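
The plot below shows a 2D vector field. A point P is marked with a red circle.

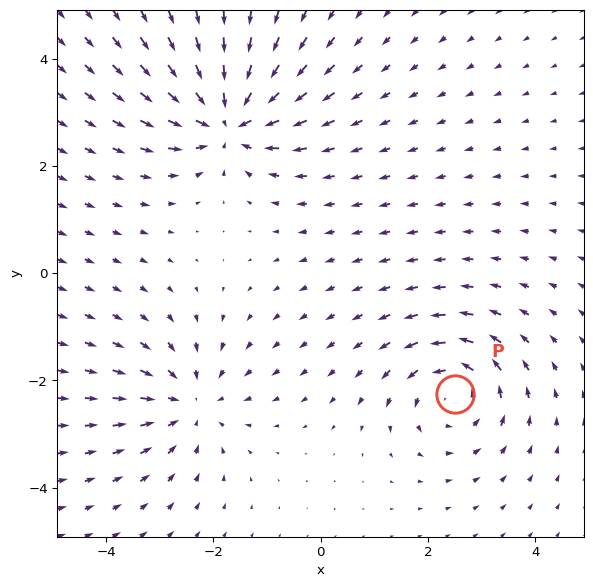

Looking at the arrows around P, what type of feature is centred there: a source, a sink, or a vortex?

vortex

At P (2.5, -2.3) the arrows circulate counterclockwise. Divergence ≈0, curl about +5 — near-zero divergence with nonzero curl is a vortex.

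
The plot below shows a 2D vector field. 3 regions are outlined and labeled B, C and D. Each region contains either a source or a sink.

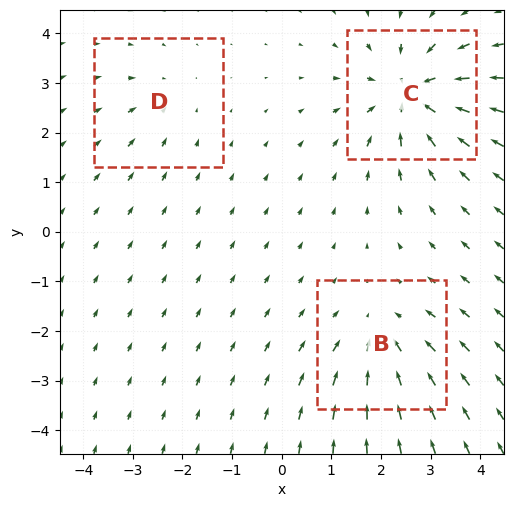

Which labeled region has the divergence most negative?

Divergence at each region's feature centre — B: about -3, C: about -5, D: about -2. Region C is most negative.

C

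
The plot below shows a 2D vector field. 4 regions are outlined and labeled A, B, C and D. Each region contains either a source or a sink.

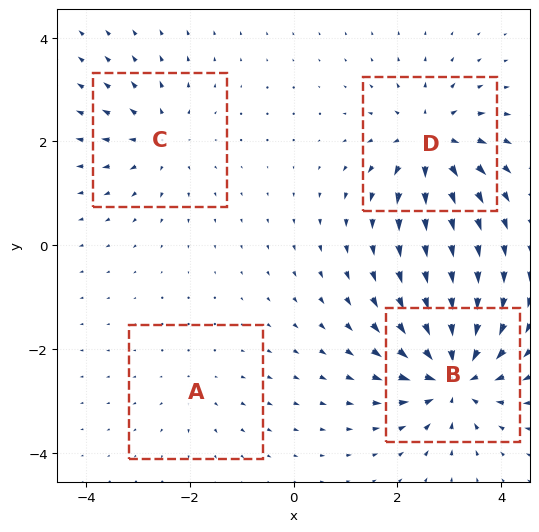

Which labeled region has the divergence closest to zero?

Divergence at each region's feature centre — A: about +2, B: about -8, C: about +4, D: about +6. Region A is closest to zero.

A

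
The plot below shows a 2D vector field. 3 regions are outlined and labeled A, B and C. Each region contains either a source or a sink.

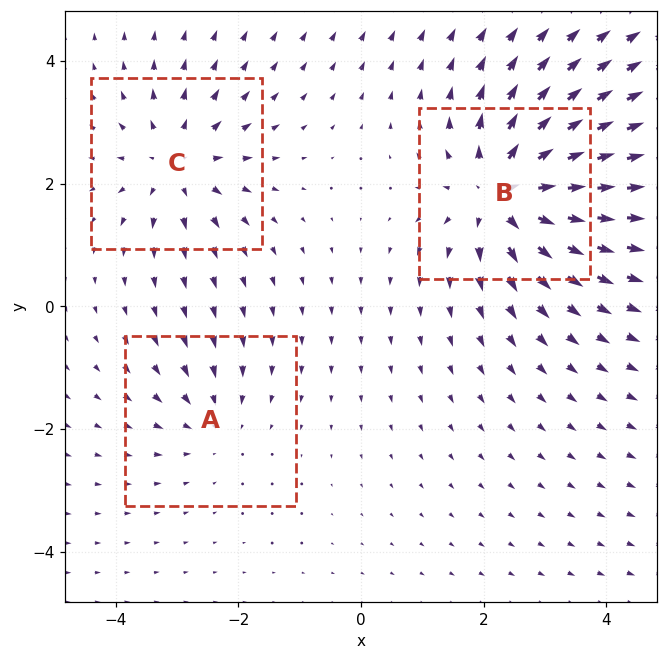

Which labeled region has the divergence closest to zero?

Divergence at each region's feature centre — A: about -2, B: about +5, C: about +4. Region A is closest to zero.

A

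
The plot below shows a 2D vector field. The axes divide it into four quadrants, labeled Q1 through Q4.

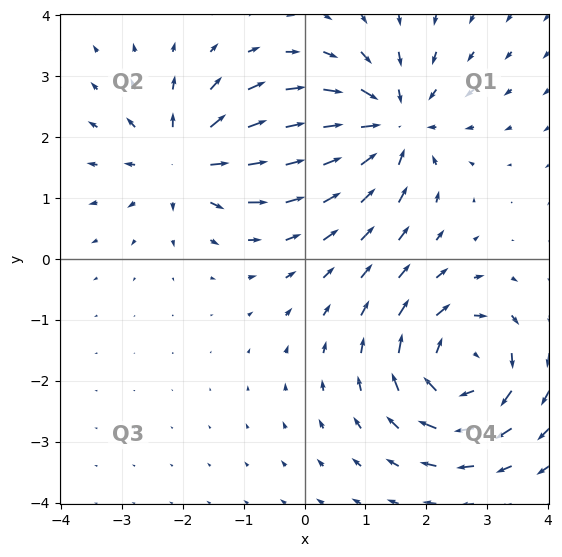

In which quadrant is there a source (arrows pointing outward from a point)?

Q2

The source sits at approximately (-2.0, 1.6), which lies in quadrant Q2. The divergence there is about +4, positive as expected for a source.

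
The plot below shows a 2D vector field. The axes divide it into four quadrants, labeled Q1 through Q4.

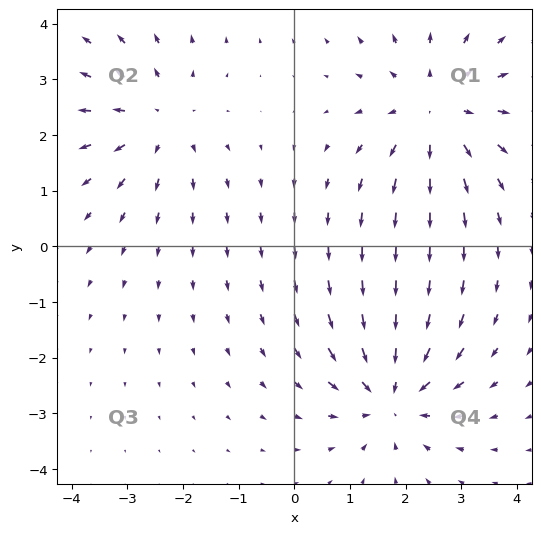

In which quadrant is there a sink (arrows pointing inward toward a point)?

Q4

The sink sits at approximately (1.7, -2.7), which lies in quadrant Q4. The divergence there is about -5, negative as expected for a sink.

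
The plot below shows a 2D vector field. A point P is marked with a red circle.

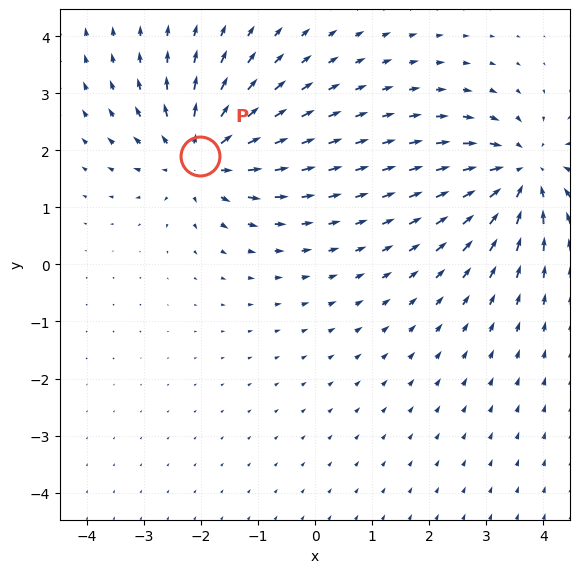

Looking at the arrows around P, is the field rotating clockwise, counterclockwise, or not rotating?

Near P at (-2.0, 1.9) the arrows show no circulation. The curl there is ≈0.

not rotating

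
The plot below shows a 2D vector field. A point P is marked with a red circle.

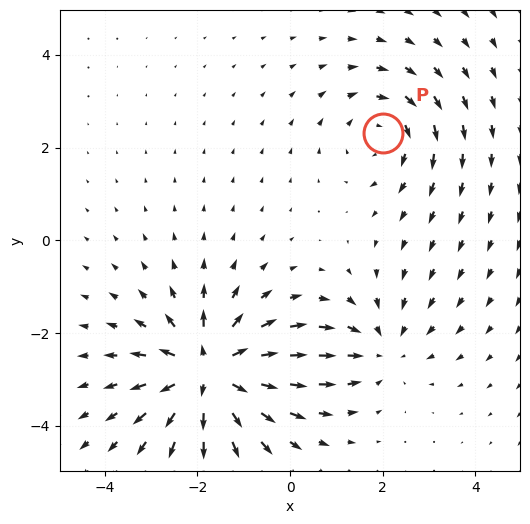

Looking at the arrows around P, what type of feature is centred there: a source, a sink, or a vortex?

At P (2.0, 2.3) the arrows circulate clockwise. Divergence ≈0, curl about -2 — near-zero divergence with nonzero curl is a vortex.

vortex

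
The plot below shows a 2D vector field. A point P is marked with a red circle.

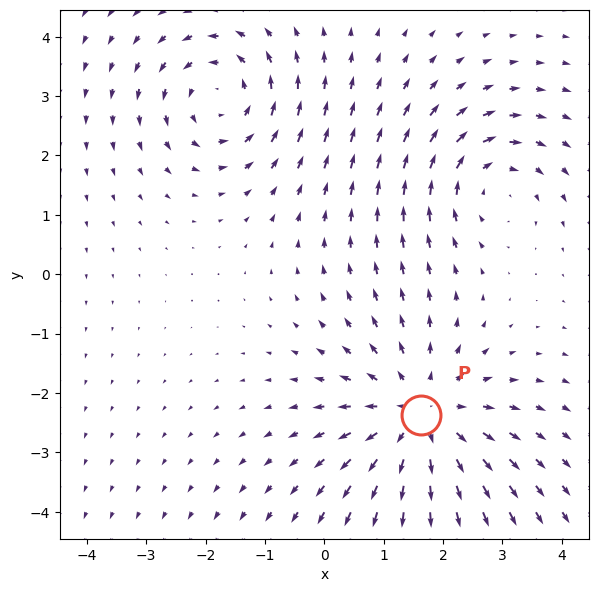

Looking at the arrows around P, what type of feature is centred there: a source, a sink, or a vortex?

source

At P (1.6, -2.4) the arrows spread outward. Divergence about +4, curl ≈0 — positive divergence with near-zero curl is a source.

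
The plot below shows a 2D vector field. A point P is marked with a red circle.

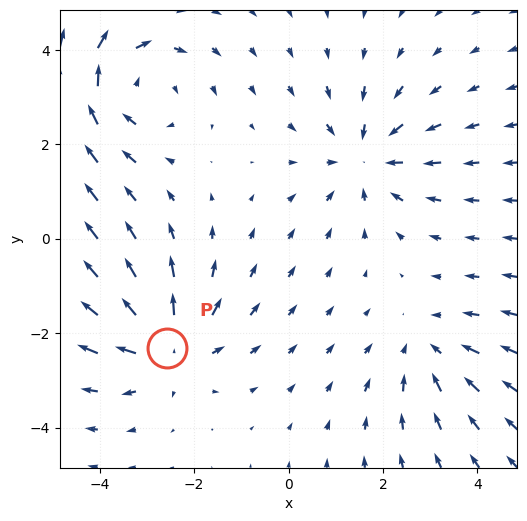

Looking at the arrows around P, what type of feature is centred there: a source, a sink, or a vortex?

source

At P (-2.6, -2.3) the arrows spread outward. Divergence about +4, curl ≈0 — positive divergence with near-zero curl is a source.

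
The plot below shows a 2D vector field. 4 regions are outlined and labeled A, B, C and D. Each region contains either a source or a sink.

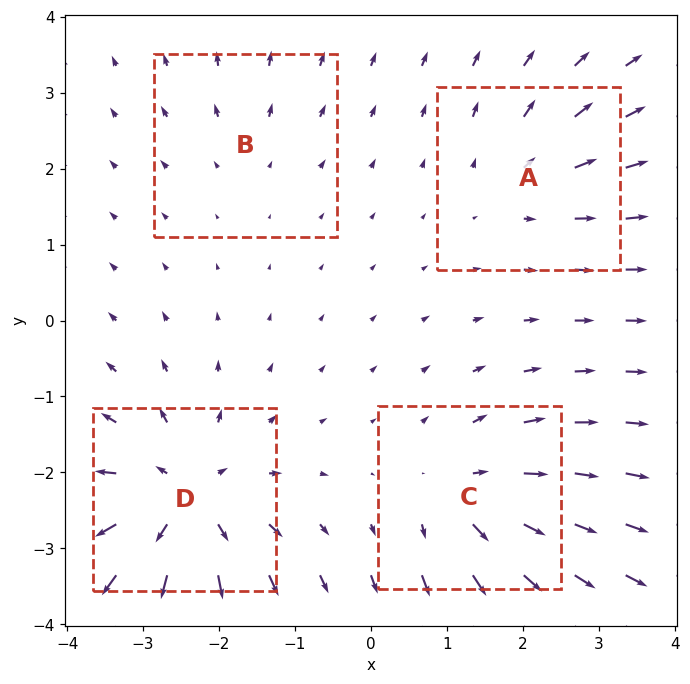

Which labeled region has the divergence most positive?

Divergence at each region's feature centre — A: about +4, B: about +2, C: about +5, D: about +8. Region D is most positive.

D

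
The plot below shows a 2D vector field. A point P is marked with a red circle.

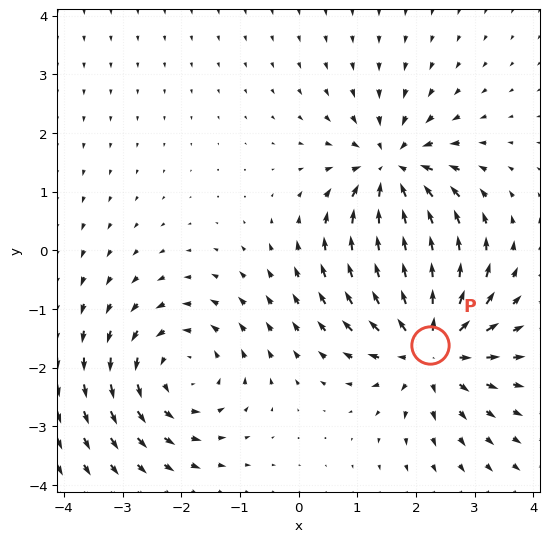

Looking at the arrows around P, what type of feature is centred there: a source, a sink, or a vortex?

At P (2.2, -1.6) the arrows spread outward. Divergence about +6, curl ≈0 — positive divergence with near-zero curl is a source.

source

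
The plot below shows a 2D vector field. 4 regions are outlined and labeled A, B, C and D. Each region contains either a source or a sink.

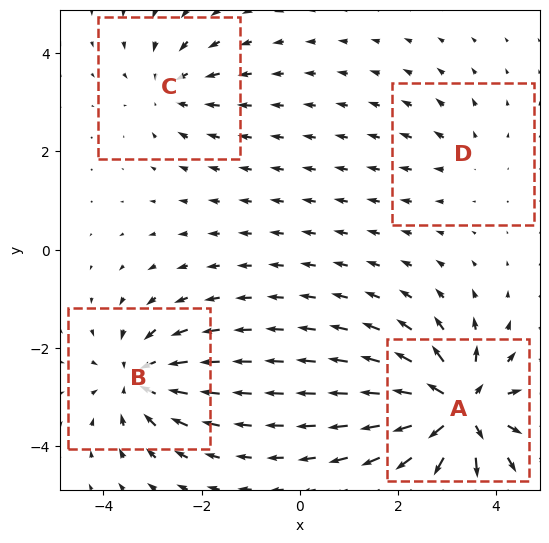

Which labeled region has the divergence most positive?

Divergence at each region's feature centre — A: about +9, B: about -6, C: about -4, D: about +3. Region A is most positive.

A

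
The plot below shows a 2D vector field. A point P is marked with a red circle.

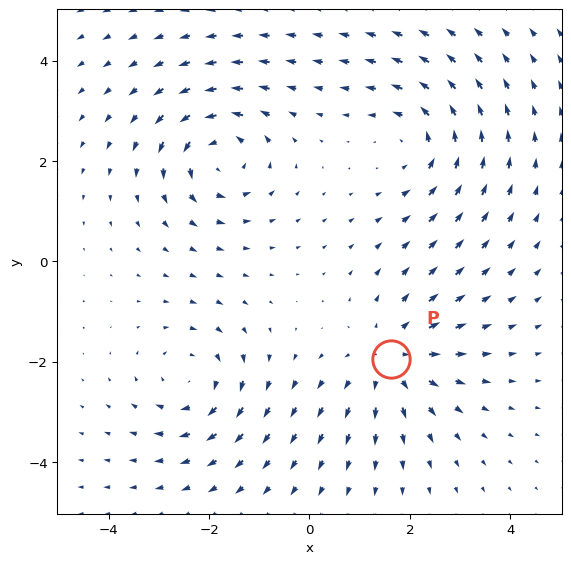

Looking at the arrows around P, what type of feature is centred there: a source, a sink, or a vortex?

At P (1.6, -1.9) the arrows spread outward. Divergence about +4, curl ≈0 — positive divergence with near-zero curl is a source.

source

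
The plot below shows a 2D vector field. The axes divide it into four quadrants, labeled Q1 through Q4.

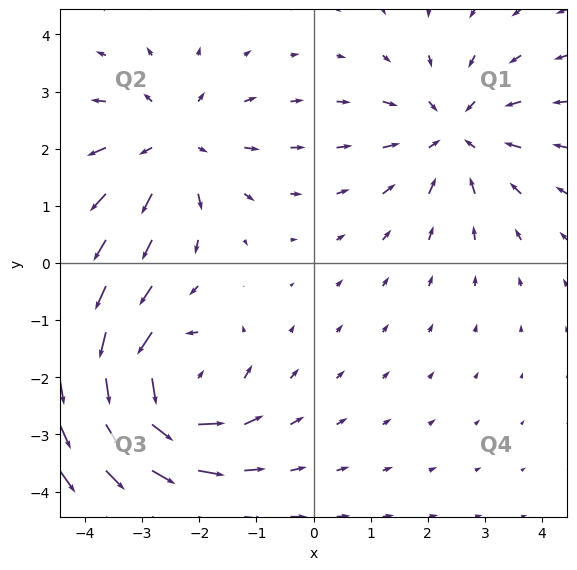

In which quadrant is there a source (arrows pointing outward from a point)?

The source sits at approximately (-2.5, 2.1), which lies in quadrant Q2. The divergence there is about +4, positive as expected for a source.

Q2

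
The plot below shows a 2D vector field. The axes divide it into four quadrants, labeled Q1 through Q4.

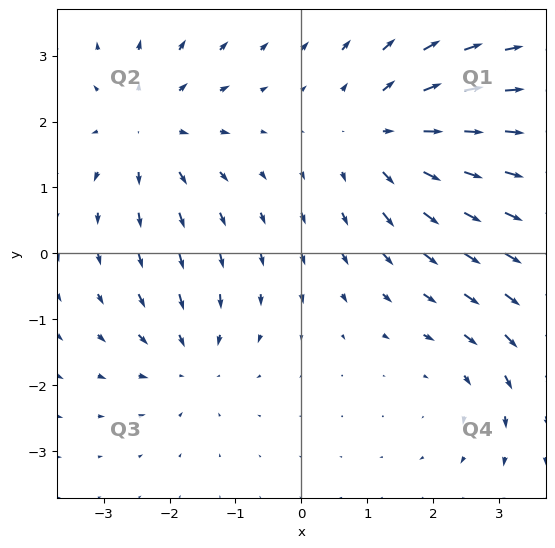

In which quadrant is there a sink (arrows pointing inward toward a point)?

The sink sits at approximately (-1.7, -1.6), which lies in quadrant Q3. The divergence there is about -4, negative as expected for a sink.

Q3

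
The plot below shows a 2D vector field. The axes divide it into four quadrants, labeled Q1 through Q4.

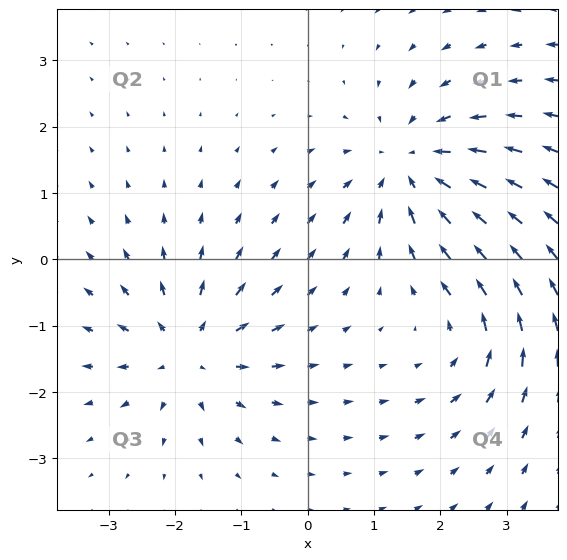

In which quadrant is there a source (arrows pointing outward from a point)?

Q3

The source sits at approximately (-1.8, -1.4), which lies in quadrant Q3. The divergence there is about +4, positive as expected for a source.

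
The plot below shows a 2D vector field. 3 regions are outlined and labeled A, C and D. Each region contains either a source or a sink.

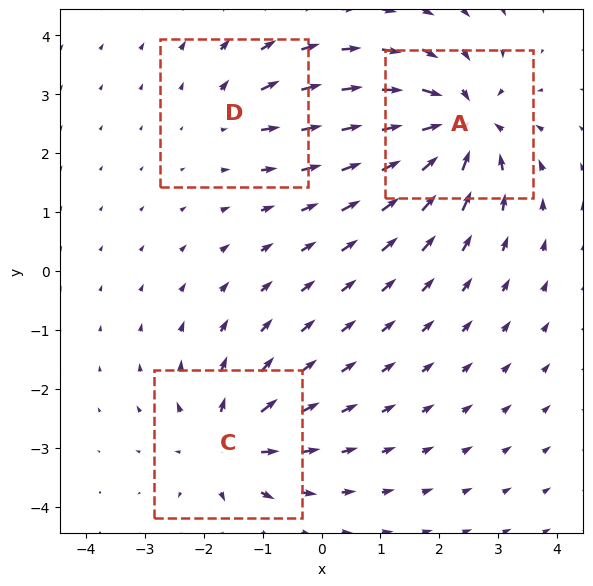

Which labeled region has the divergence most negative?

Divergence at each region's feature centre — A: about -6, C: about +4, D: about +2. Region A is most negative.

A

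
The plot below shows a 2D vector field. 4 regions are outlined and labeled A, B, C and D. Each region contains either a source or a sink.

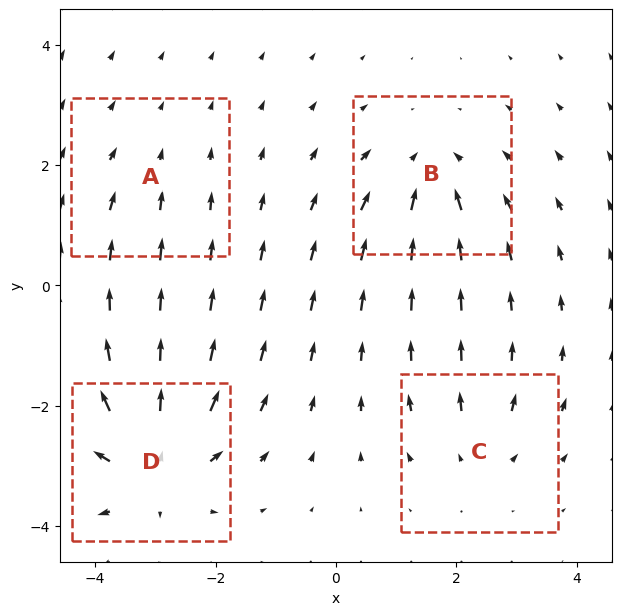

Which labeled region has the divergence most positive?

D

Divergence at each region's feature centre — A: about -2, B: about -5, C: about +3, D: about +7. Region D is most positive.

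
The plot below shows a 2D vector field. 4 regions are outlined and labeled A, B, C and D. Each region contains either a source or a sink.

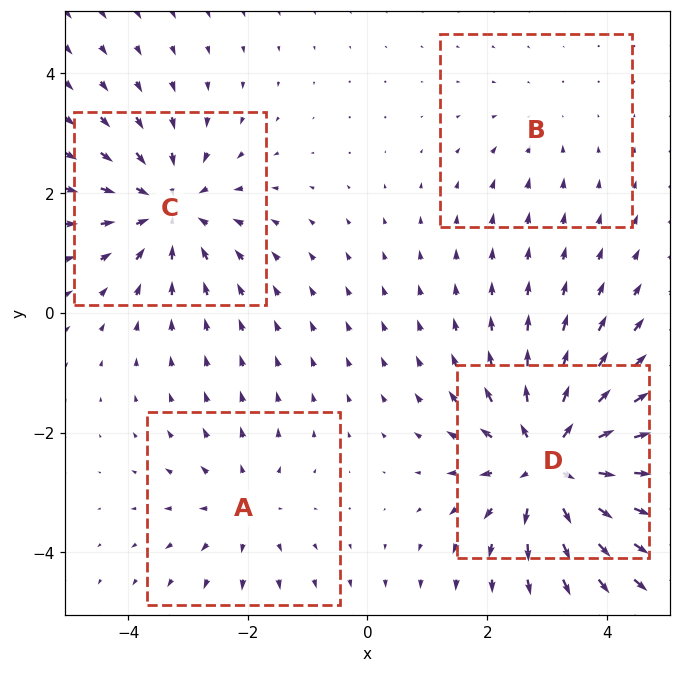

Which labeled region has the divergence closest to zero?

B

Divergence at each region's feature centre — A: about +3, B: about -2, C: about -5, D: about +7. Region B is closest to zero.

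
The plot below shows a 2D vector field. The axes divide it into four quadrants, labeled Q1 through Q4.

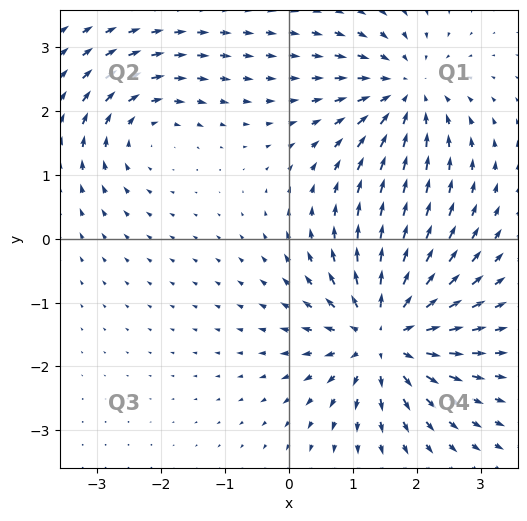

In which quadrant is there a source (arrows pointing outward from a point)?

The source sits at approximately (1.5, -1.5), which lies in quadrant Q4. The divergence there is about +5, positive as expected for a source.

Q4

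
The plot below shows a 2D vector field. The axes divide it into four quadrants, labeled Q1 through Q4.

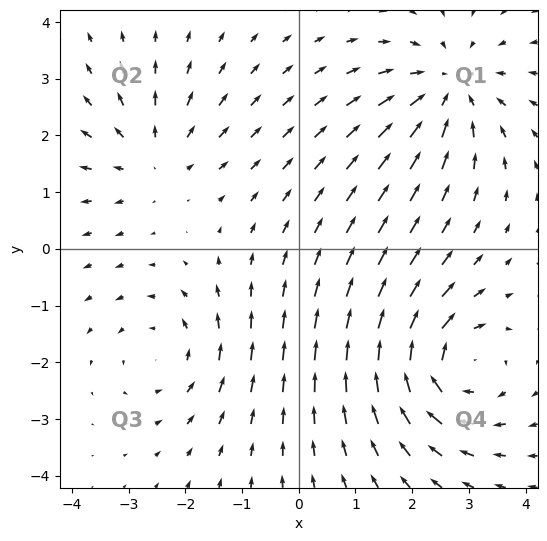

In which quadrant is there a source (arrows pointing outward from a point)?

Q2

The source sits at approximately (-2.6, 1.6), which lies in quadrant Q2. The divergence there is about +3, positive as expected for a source.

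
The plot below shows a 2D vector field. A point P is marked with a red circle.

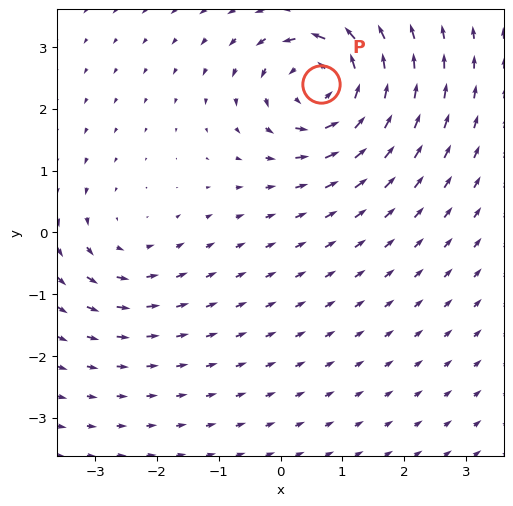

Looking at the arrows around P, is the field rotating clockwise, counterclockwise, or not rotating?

counterclockwise

Near P at (0.7, 2.4) the arrows circulate counterclockwise. The curl (z-component) there is about +6; positive curl means counterclockwise rotation.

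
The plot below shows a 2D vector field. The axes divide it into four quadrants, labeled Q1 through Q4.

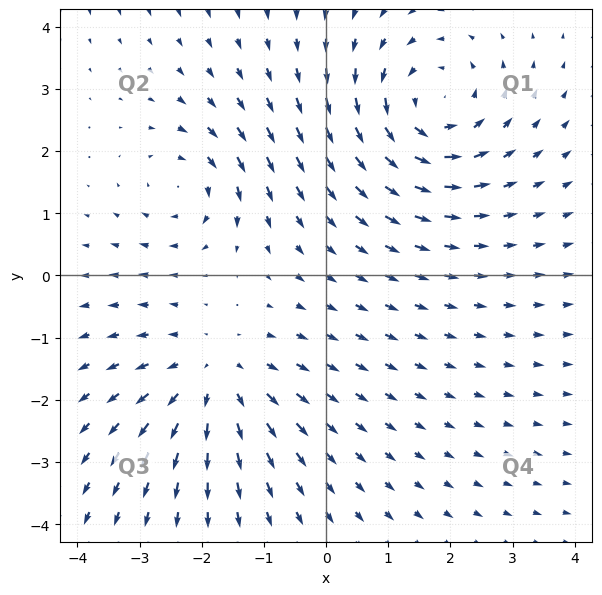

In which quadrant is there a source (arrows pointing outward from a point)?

Q3

The source sits at approximately (-1.8, -1.6), which lies in quadrant Q3. The divergence there is about +3, positive as expected for a source.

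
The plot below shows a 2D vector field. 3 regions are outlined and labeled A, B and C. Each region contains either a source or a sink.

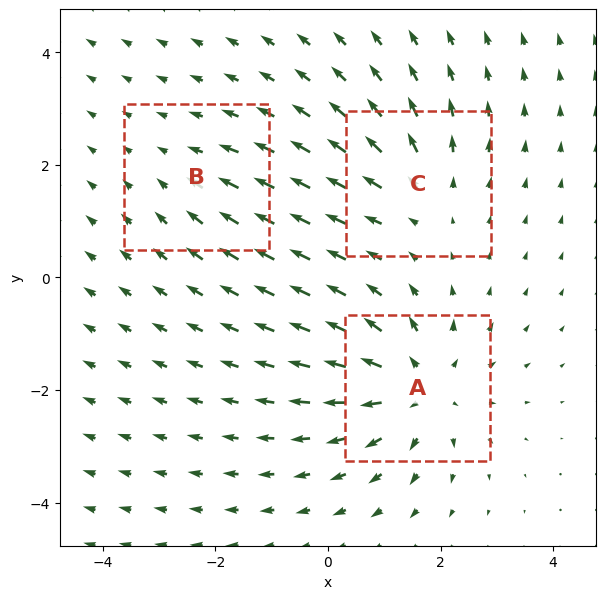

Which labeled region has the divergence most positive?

Divergence at each region's feature centre — A: about +4, B: about -2, C: about +3. Region A is most positive.

A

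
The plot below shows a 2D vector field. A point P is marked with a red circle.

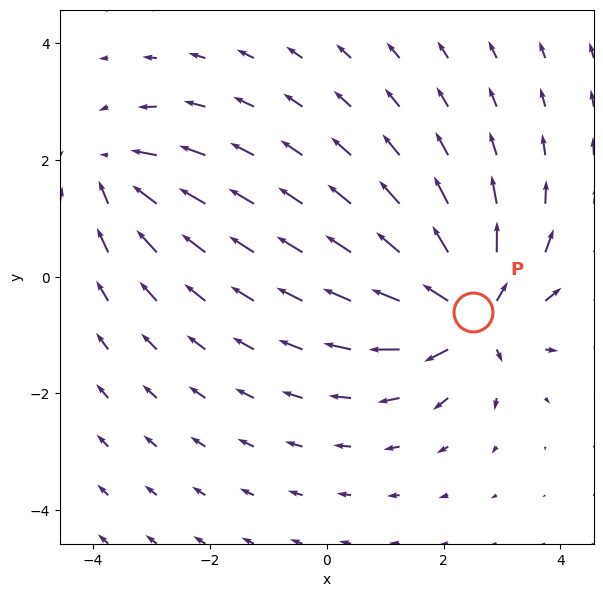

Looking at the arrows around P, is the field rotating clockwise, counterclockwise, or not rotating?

not rotating

Near P at (2.5, -0.6) the arrows show no circulation. The curl there is ≈0.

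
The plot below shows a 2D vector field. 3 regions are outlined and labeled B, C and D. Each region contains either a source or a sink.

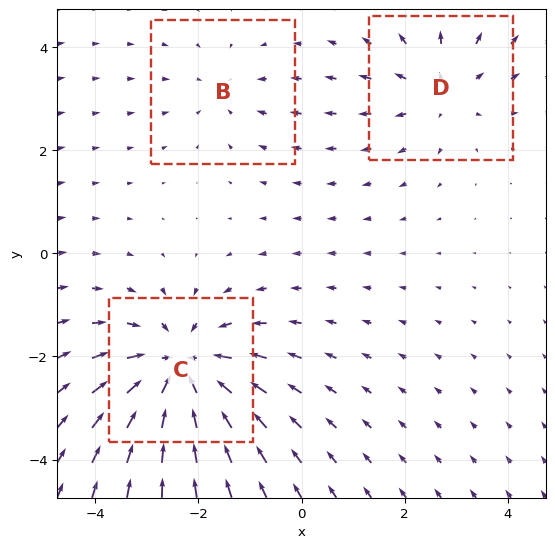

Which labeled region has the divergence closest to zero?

Divergence at each region's feature centre — B: about -2, C: about -5, D: about +3. Region B is closest to zero.

B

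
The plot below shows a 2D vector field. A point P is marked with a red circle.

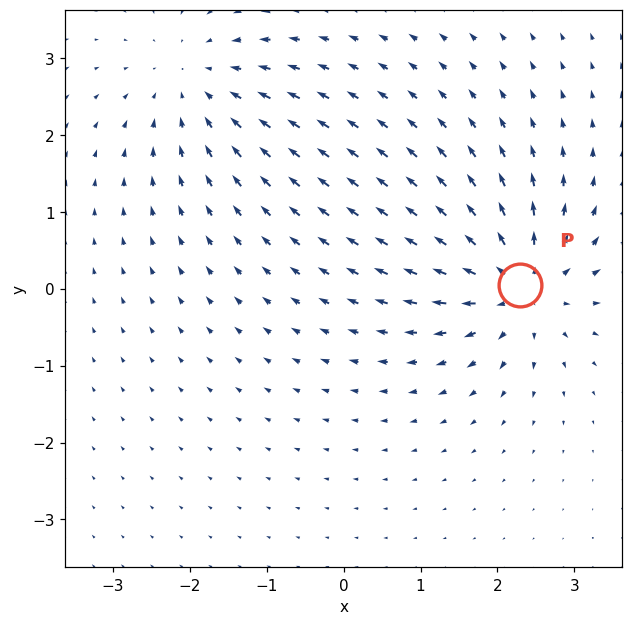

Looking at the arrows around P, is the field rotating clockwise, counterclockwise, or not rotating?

not rotating

Near P at (2.3, 0.0) the arrows show no circulation. The curl there is ≈0.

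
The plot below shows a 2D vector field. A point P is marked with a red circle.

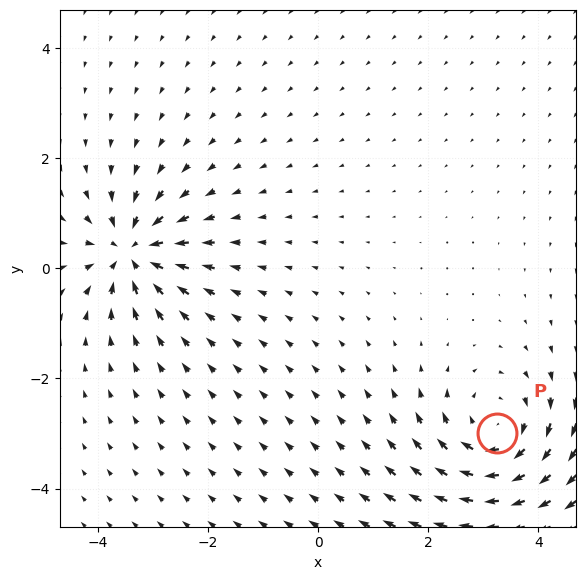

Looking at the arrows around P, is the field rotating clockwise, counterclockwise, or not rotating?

Near P at (3.2, -3.0) the arrows circulate clockwise. The curl (z-component) there is about -4; negative curl means clockwise rotation.

clockwise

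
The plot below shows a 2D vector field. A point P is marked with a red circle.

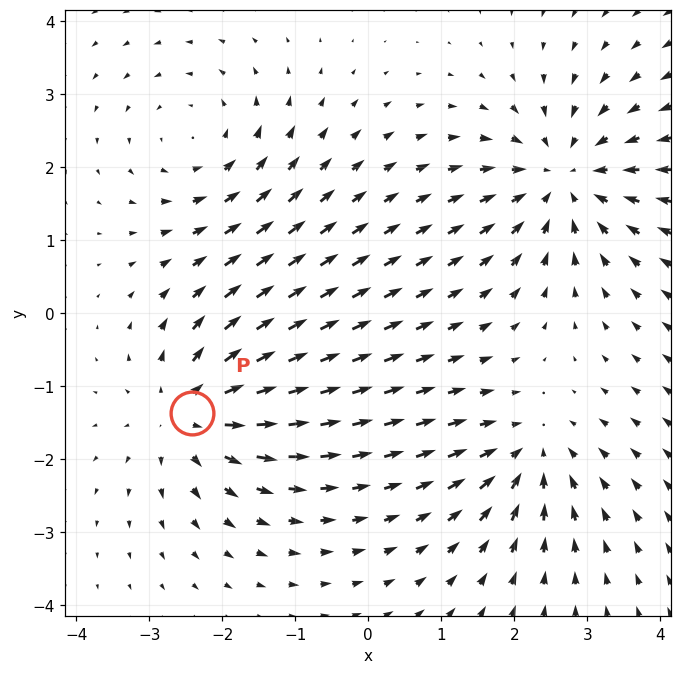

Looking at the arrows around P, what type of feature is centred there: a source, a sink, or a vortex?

At P (-2.4, -1.4) the arrows spread outward. Divergence about +5, curl ≈0 — positive divergence with near-zero curl is a source.

source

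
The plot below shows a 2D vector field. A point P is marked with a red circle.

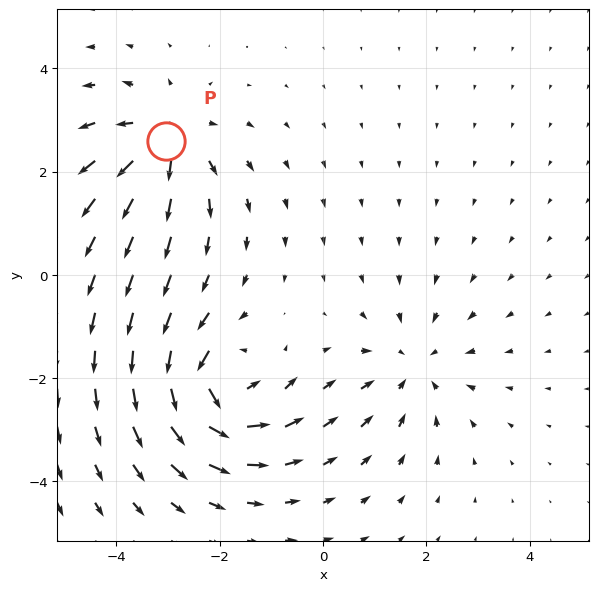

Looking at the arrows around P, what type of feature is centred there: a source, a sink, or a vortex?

At P (-3.0, 2.6) the arrows spread outward. Divergence about +5, curl ≈0 — positive divergence with near-zero curl is a source.

source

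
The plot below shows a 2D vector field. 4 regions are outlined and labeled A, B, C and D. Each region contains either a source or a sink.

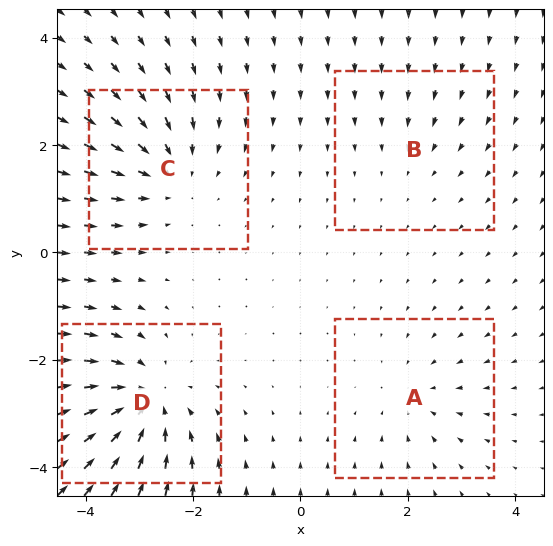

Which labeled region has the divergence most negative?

Divergence at each region's feature centre — A: about -3, B: about -2, C: about -5, D: about -6. Region D is most negative.

D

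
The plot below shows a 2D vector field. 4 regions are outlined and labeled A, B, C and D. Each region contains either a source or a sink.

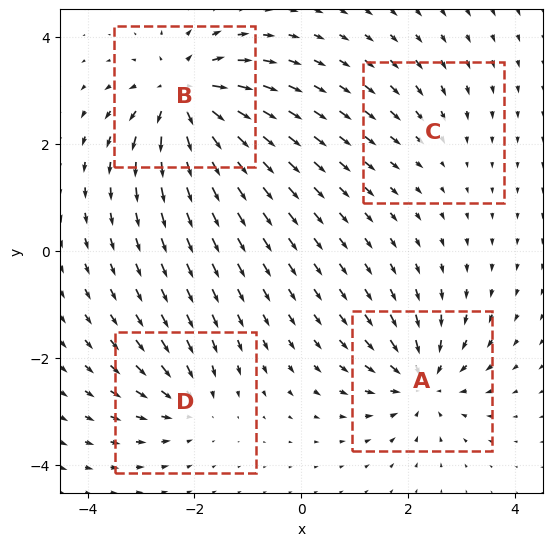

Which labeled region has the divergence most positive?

B

Divergence at each region's feature centre — A: about -6, B: about +8, C: about -2, D: about -4. Region B is most positive.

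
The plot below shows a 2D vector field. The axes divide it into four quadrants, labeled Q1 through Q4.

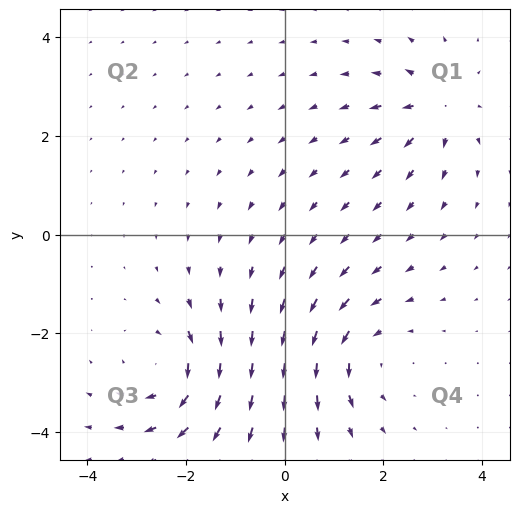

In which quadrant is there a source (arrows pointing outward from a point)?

Q1

The source sits at approximately (3.1, 2.6), which lies in quadrant Q1. The divergence there is about +3, positive as expected for a source.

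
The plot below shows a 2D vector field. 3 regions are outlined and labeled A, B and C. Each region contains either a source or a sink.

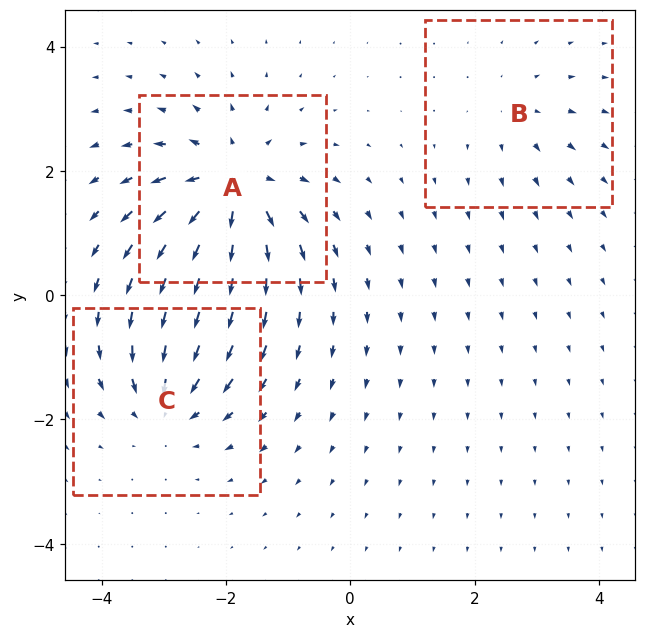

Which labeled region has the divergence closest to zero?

Divergence at each region's feature centre — A: about +6, B: about +2, C: about -4. Region B is closest to zero.

B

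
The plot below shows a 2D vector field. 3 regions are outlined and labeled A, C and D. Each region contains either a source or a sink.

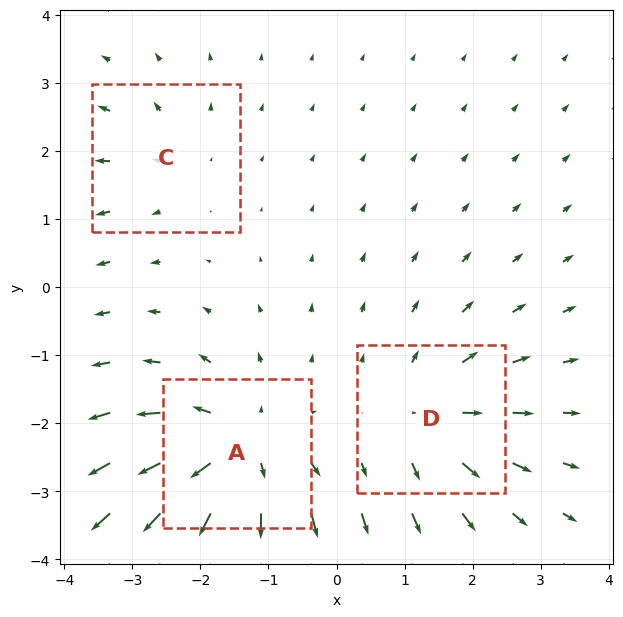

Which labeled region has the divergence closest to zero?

C

Divergence at each region's feature centre — A: about +5, C: about +2, D: about +4. Region C is closest to zero.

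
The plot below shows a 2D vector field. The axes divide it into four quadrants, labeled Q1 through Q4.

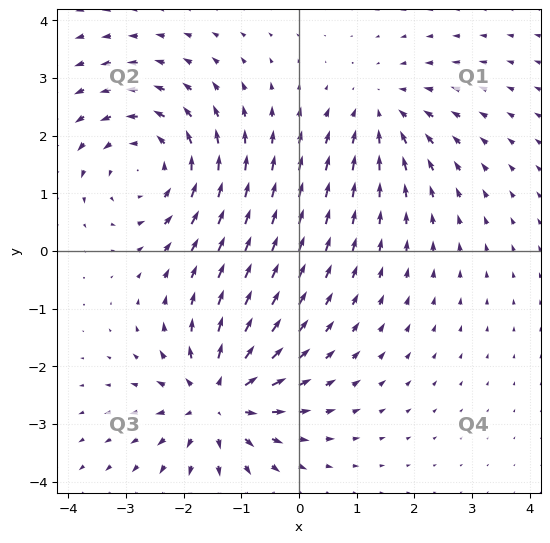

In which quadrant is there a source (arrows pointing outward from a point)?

Q3

The source sits at approximately (-1.4, -2.6), which lies in quadrant Q3. The divergence there is about +6, positive as expected for a source.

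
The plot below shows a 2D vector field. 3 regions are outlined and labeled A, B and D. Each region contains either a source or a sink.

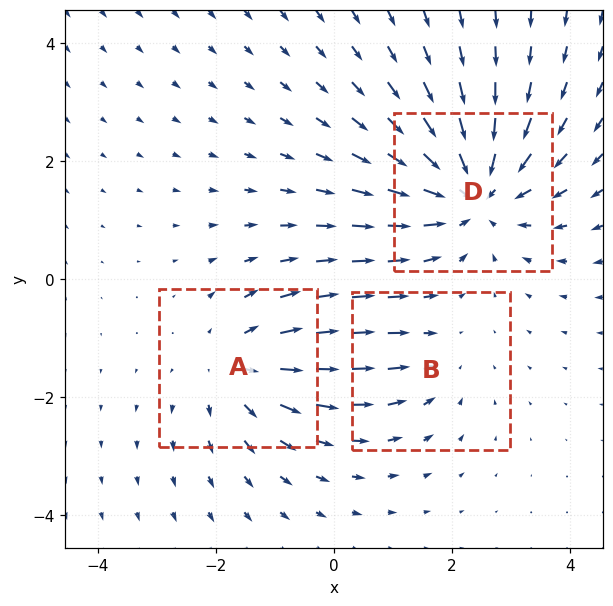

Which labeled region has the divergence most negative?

D

Divergence at each region's feature centre — A: about +3, B: about -2, D: about -5. Region D is most negative.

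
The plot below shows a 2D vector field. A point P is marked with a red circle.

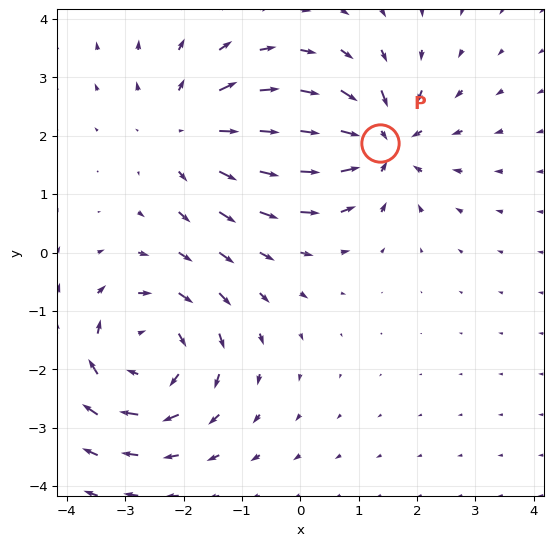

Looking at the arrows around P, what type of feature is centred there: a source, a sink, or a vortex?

At P (1.4, 1.9) the arrows converge inward. Divergence about -5, curl ≈0 — negative divergence with near-zero curl is a sink.

sink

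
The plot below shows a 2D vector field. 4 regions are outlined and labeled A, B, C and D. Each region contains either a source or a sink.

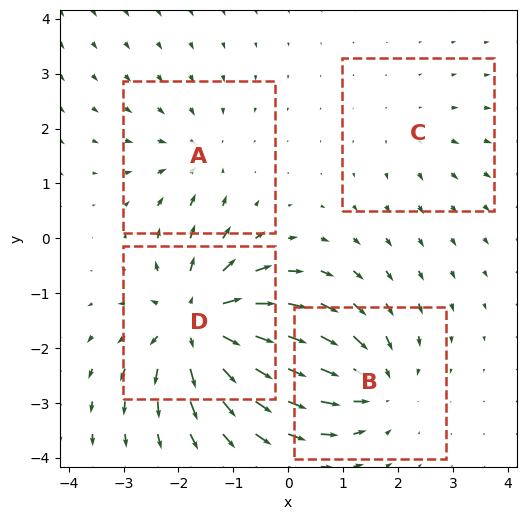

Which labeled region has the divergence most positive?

D

Divergence at each region's feature centre — A: about -3, B: about -5, C: about +2, D: about +7. Region D is most positive.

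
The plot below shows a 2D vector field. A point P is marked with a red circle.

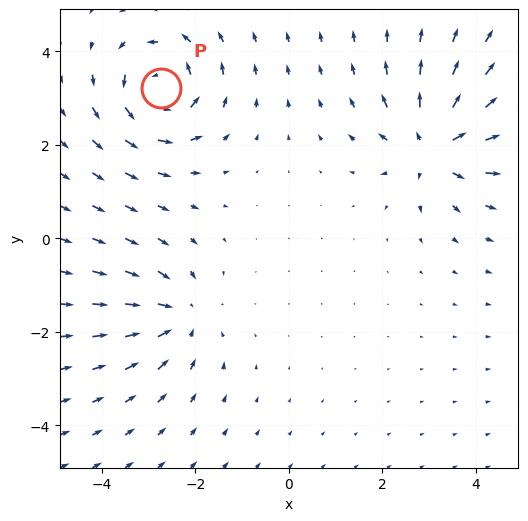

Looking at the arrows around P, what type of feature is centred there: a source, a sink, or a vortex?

vortex

At P (-2.7, 3.2) the arrows circulate counterclockwise. Divergence ≈0, curl about +6 — near-zero divergence with nonzero curl is a vortex.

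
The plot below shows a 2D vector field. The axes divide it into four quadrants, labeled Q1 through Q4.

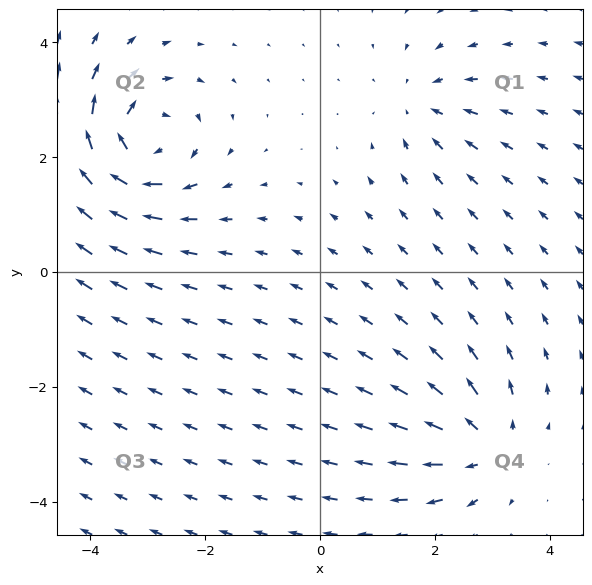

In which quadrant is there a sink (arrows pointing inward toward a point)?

The sink sits at approximately (1.8, 2.9), which lies in quadrant Q1. The divergence there is about -3, negative as expected for a sink.

Q1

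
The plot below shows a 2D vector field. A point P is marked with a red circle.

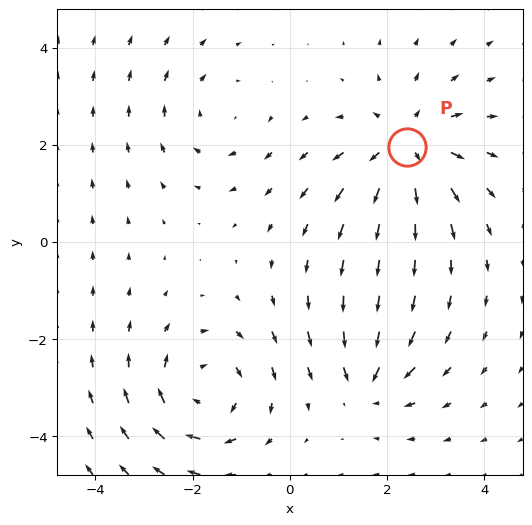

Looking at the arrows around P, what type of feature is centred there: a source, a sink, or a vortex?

source

At P (2.4, 2.0) the arrows spread outward. Divergence about +5, curl ≈0 — positive divergence with near-zero curl is a source.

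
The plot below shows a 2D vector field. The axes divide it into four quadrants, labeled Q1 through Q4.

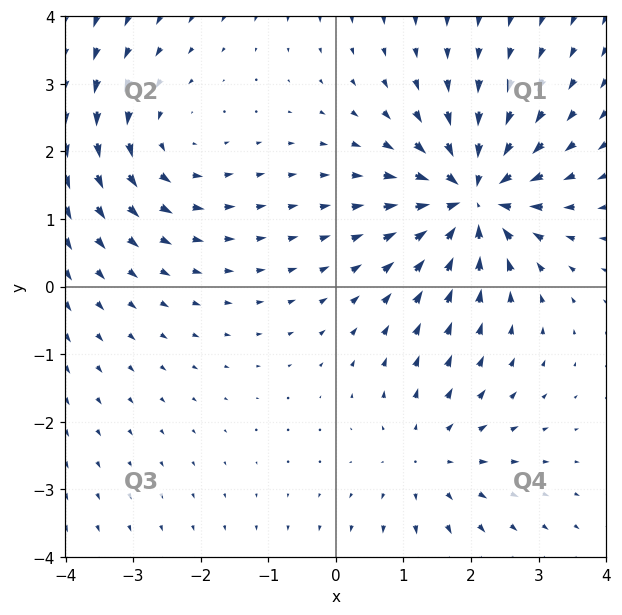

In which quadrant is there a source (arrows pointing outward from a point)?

Q4

The source sits at approximately (1.4, -2.5), which lies in quadrant Q4. The divergence there is about +2, positive as expected for a source.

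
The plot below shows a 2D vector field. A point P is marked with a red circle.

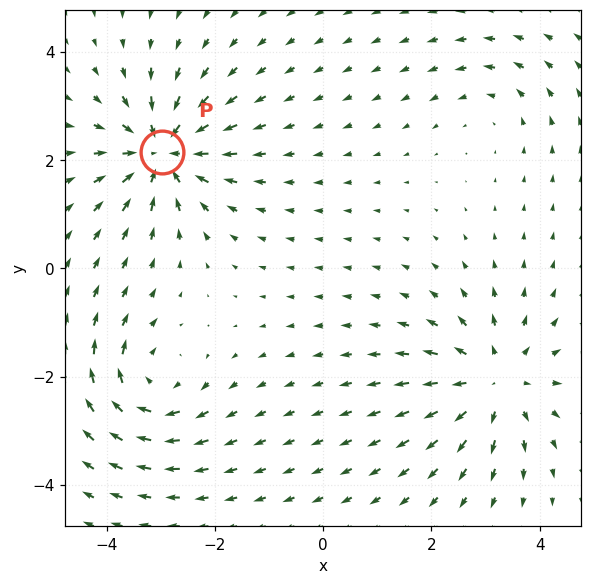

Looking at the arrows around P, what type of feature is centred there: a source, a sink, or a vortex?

At P (-3.0, 2.1) the arrows converge inward. Divergence about -6, curl ≈0 — negative divergence with near-zero curl is a sink.

sink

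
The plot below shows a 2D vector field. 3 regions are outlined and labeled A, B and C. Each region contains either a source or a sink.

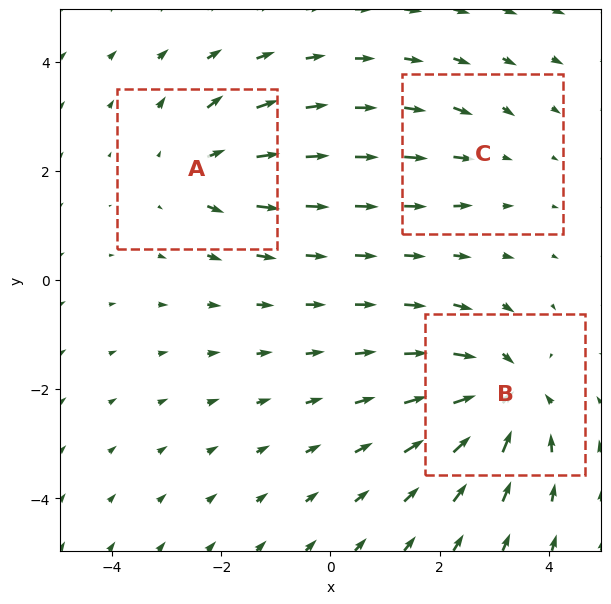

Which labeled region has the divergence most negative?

B

Divergence at each region's feature centre — A: about +3, B: about -5, C: about -2. Region B is most negative.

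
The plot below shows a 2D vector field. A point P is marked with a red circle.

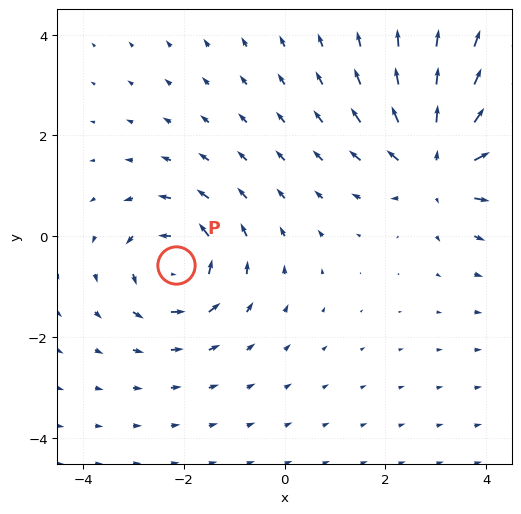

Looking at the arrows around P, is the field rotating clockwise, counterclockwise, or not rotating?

counterclockwise

Near P at (-2.2, -0.6) the arrows circulate counterclockwise. The curl (z-component) there is about +4; positive curl means counterclockwise rotation.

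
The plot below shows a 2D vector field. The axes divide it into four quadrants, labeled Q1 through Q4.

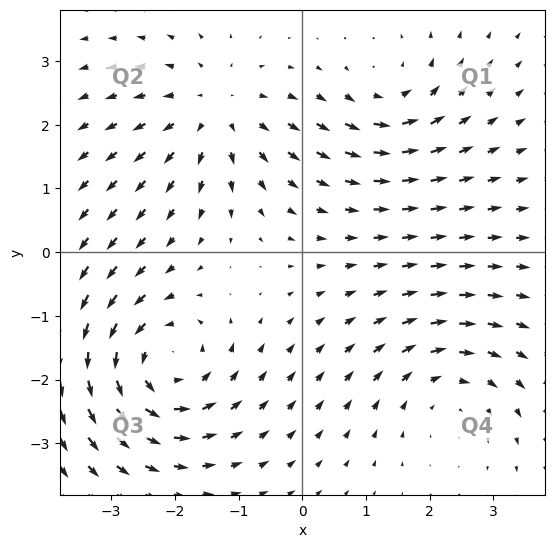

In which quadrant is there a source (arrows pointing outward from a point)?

The source sits at approximately (-1.4, 2.2), which lies in quadrant Q2. The divergence there is about +3, positive as expected for a source.

Q2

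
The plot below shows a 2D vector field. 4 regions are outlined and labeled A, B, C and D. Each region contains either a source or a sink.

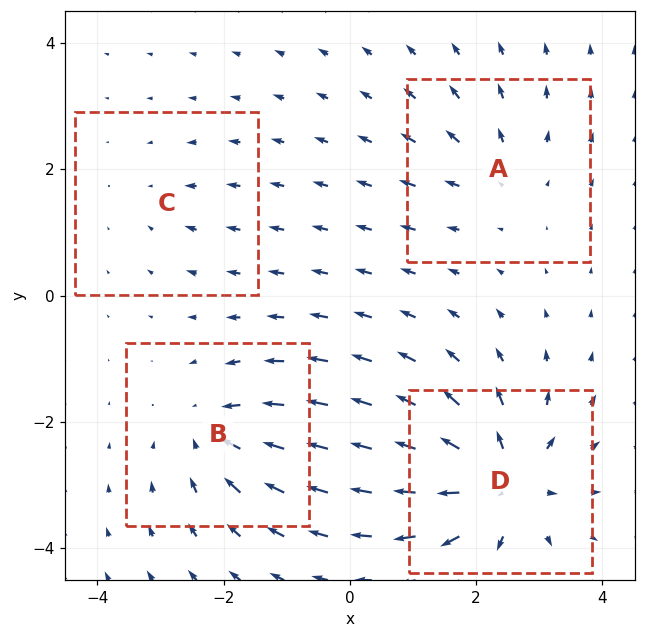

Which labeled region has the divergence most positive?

Divergence at each region's feature centre — A: about +4, B: about -5, C: about -2, D: about +8. Region D is most positive.

D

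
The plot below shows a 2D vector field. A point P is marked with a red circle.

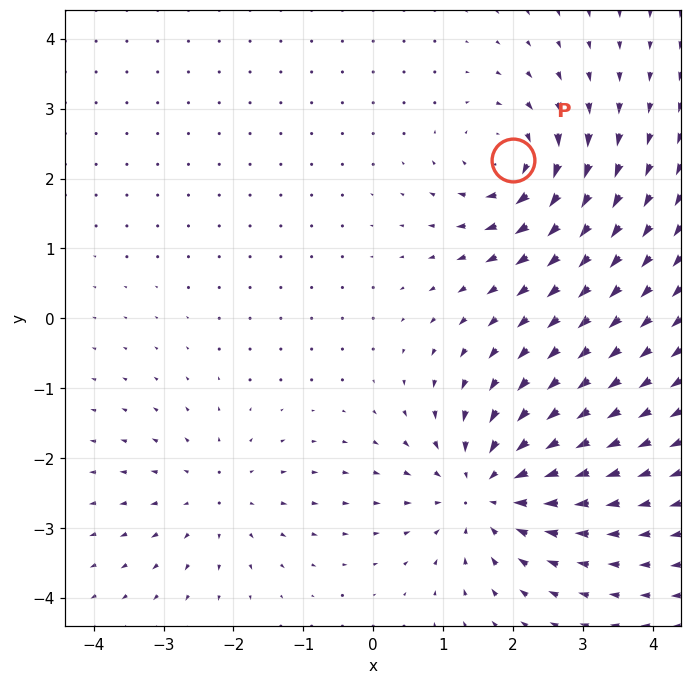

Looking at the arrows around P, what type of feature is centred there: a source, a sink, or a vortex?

At P (2.0, 2.3) the arrows circulate clockwise. Divergence ≈0, curl about -5 — near-zero divergence with nonzero curl is a vortex.

vortex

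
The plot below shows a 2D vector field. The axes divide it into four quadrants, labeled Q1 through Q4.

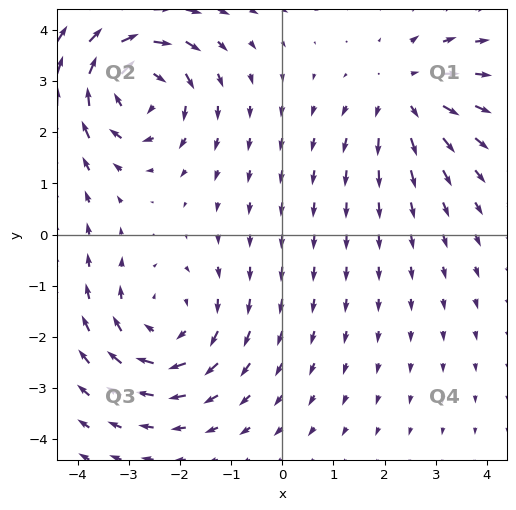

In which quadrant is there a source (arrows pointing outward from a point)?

Q1

The source sits at approximately (2.4, 2.8), which lies in quadrant Q1. The divergence there is about +3, positive as expected for a source.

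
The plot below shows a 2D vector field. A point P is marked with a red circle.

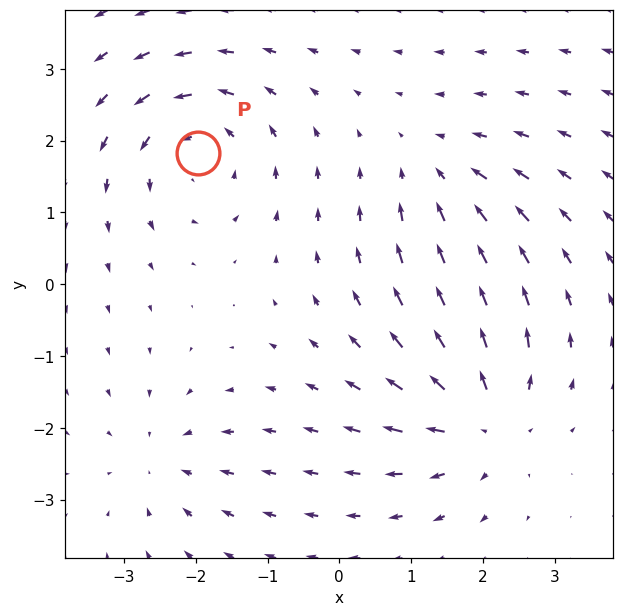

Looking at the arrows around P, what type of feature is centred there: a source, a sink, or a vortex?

vortex

At P (-2.0, 1.8) the arrows circulate counterclockwise. Divergence ≈0, curl about +5 — near-zero divergence with nonzero curl is a vortex.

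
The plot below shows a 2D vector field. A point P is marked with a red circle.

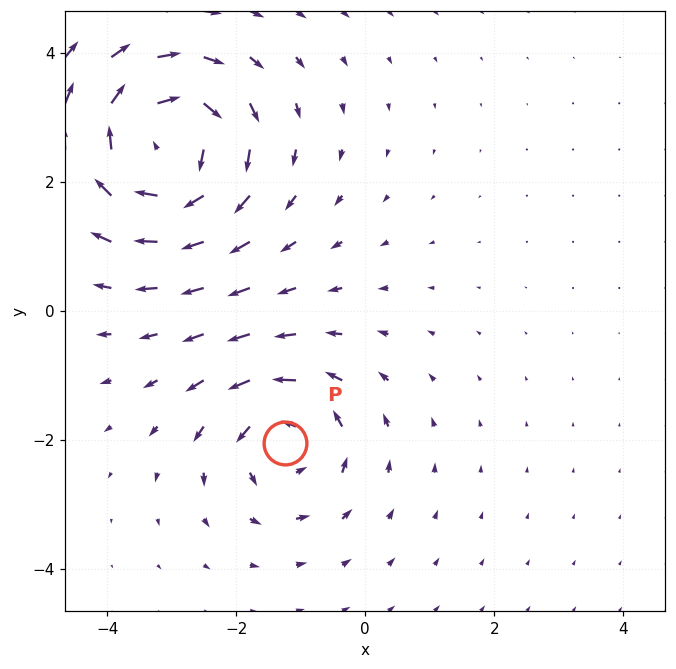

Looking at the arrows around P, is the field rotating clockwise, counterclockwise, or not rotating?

counterclockwise

Near P at (-1.2, -2.0) the arrows circulate counterclockwise. The curl (z-component) there is about +4; positive curl means counterclockwise rotation.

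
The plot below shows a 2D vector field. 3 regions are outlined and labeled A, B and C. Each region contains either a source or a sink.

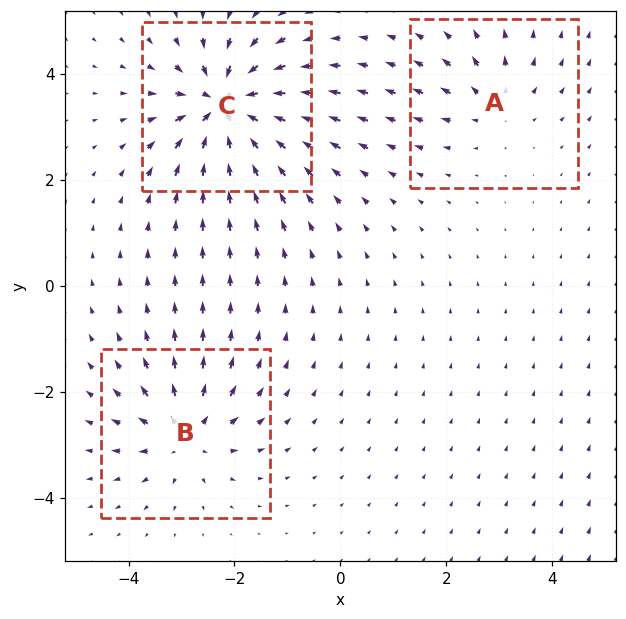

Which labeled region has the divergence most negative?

C

Divergence at each region's feature centre — A: about +3, B: about +4, C: about -6. Region C is most negative.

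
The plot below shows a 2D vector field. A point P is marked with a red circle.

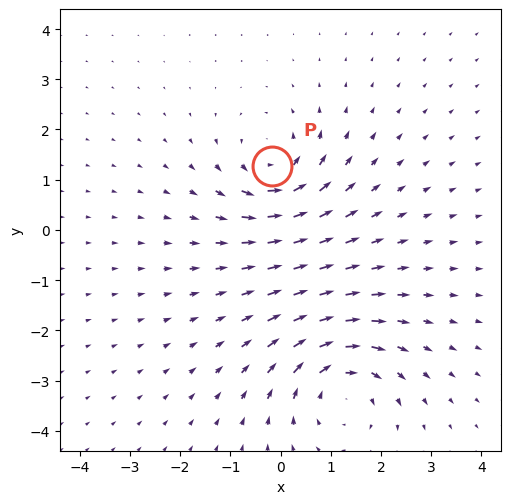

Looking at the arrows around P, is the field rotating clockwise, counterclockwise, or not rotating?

Near P at (-0.2, 1.3) the arrows circulate counterclockwise. The curl (z-component) there is about +4; positive curl means counterclockwise rotation.

counterclockwise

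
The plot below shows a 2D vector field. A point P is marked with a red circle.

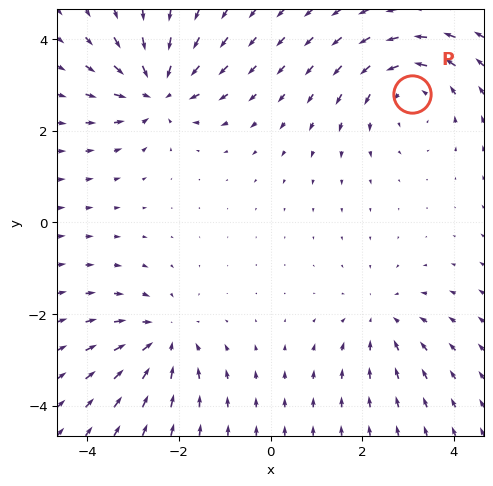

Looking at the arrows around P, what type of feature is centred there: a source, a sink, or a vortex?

vortex

At P (3.1, 2.8) the arrows circulate counterclockwise. Divergence ≈0, curl about +3 — near-zero divergence with nonzero curl is a vortex.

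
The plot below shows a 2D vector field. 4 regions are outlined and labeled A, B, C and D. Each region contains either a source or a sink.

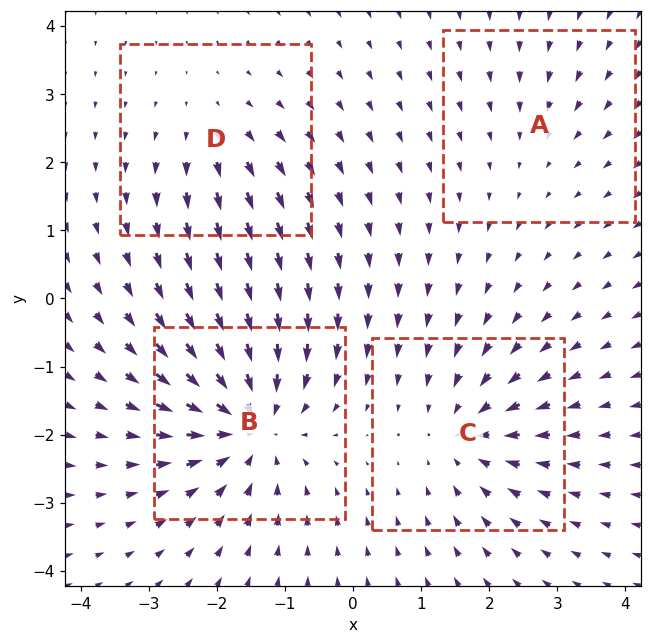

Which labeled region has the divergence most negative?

Divergence at each region's feature centre — A: about -2, B: about -7, C: about -5, D: about +3. Region B is most negative.

B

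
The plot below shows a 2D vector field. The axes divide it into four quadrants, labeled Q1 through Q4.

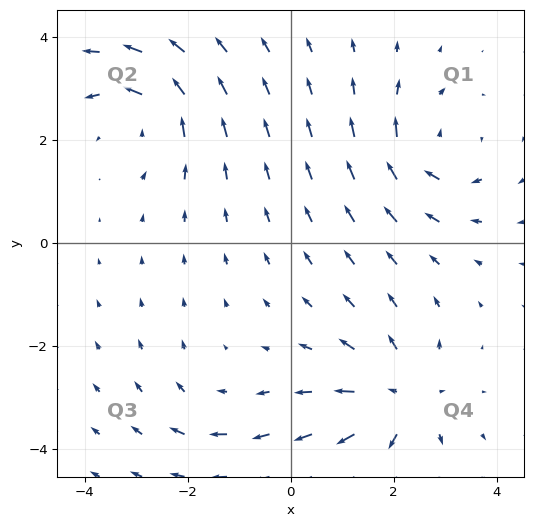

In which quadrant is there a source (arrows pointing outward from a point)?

Q4

The source sits at approximately (2.1, -3.0), which lies in quadrant Q4. The divergence there is about +5, positive as expected for a source.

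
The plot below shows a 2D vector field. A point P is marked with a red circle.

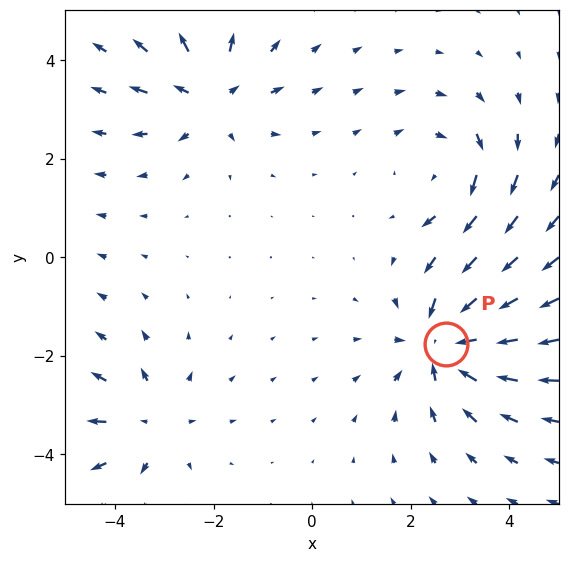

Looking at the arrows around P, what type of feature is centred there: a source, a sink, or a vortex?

sink

At P (2.7, -1.8) the arrows converge inward. Divergence about -5, curl ≈0 — negative divergence with near-zero curl is a sink.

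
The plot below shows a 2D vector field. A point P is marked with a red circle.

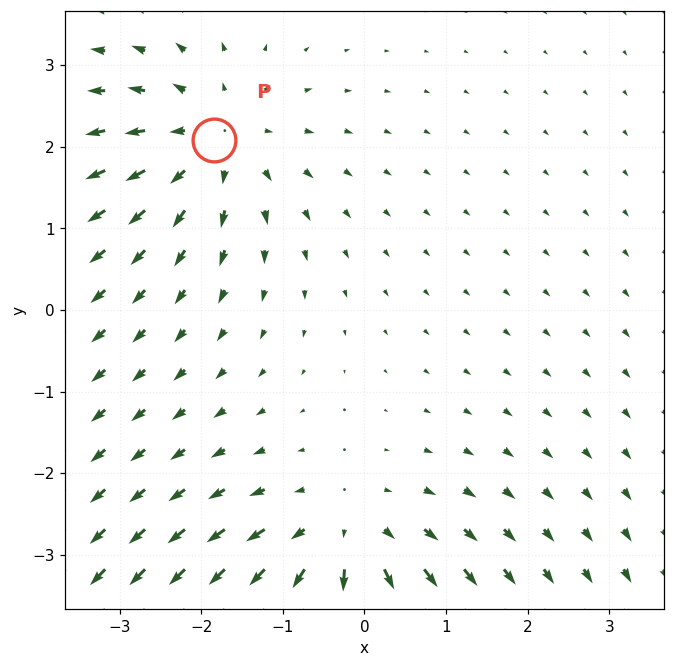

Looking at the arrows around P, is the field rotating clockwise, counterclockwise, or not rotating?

not rotating

Near P at (-1.8, 2.1) the arrows show no circulation. The curl there is ≈0.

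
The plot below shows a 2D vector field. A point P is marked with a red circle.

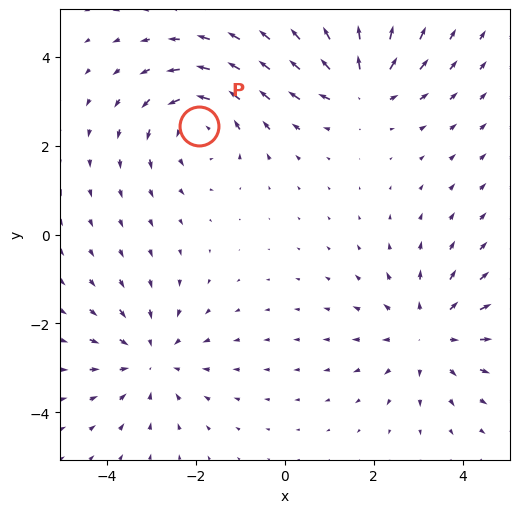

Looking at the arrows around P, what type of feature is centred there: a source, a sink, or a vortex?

At P (-1.9, 2.4) the arrows circulate counterclockwise. Divergence ≈0, curl about +3 — near-zero divergence with nonzero curl is a vortex.

vortex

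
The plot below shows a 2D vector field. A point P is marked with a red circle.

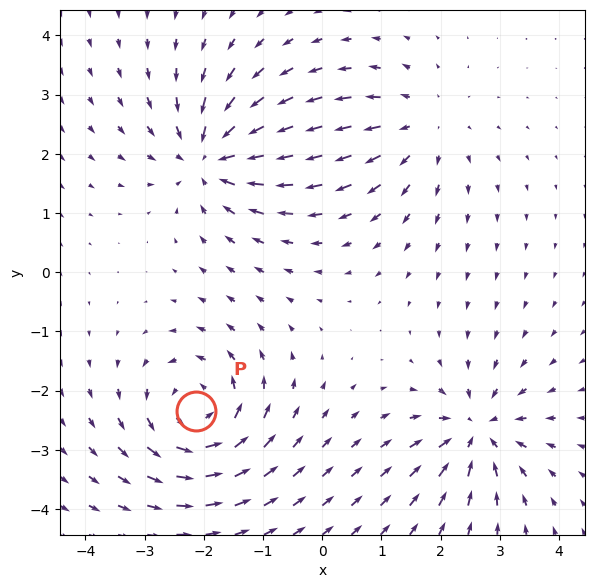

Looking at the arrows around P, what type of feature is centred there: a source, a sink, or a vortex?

vortex

At P (-2.1, -2.4) the arrows circulate counterclockwise. Divergence ≈0, curl about +6 — near-zero divergence with nonzero curl is a vortex.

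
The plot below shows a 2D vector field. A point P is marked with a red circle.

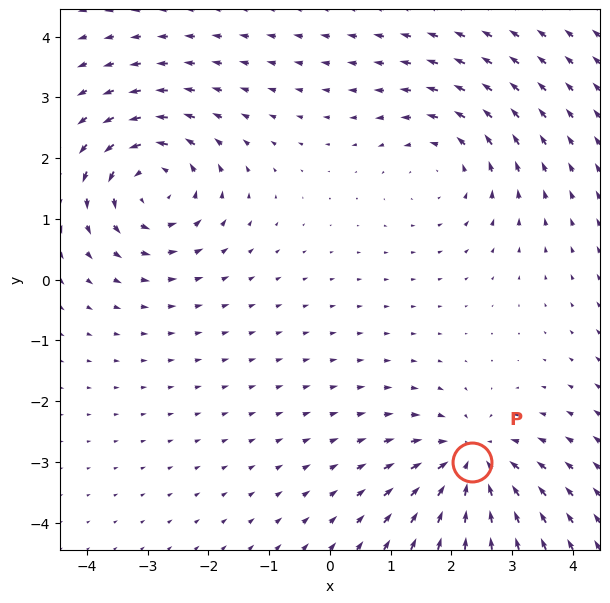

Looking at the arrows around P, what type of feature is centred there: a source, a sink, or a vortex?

At P (2.3, -3.0) the arrows converge inward. Divergence about -5, curl ≈0 — negative divergence with near-zero curl is a sink.

sink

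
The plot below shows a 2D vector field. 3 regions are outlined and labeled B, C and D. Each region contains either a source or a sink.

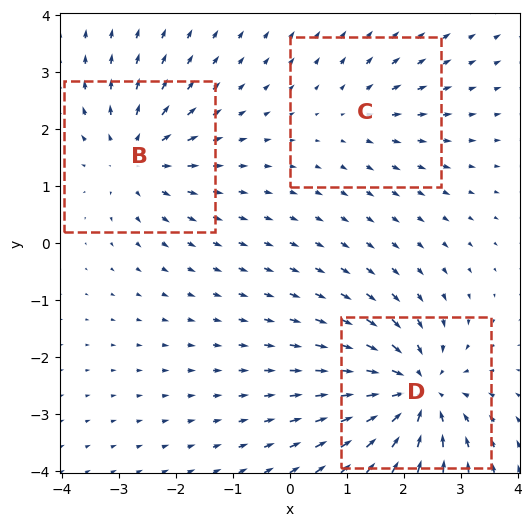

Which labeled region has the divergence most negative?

D

Divergence at each region's feature centre — B: about +4, C: about +2, D: about -6. Region D is most negative.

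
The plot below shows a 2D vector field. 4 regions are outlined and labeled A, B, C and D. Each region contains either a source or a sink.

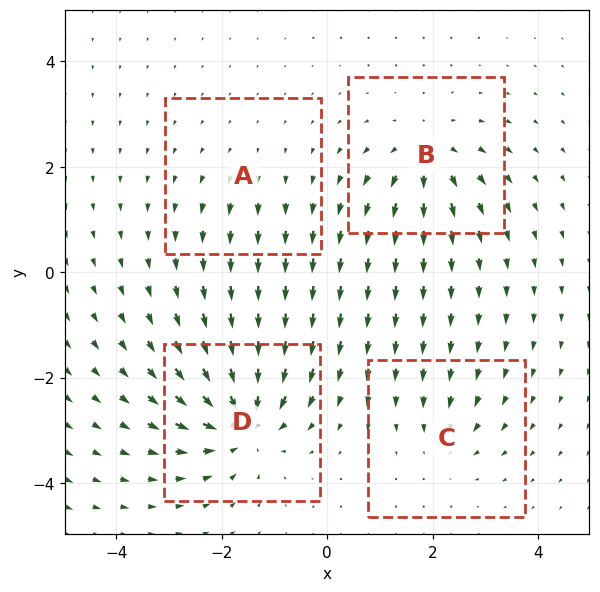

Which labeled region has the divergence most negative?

Divergence at each region's feature centre — A: about +2, B: about +6, C: about -4, D: about -8. Region D is most negative.

D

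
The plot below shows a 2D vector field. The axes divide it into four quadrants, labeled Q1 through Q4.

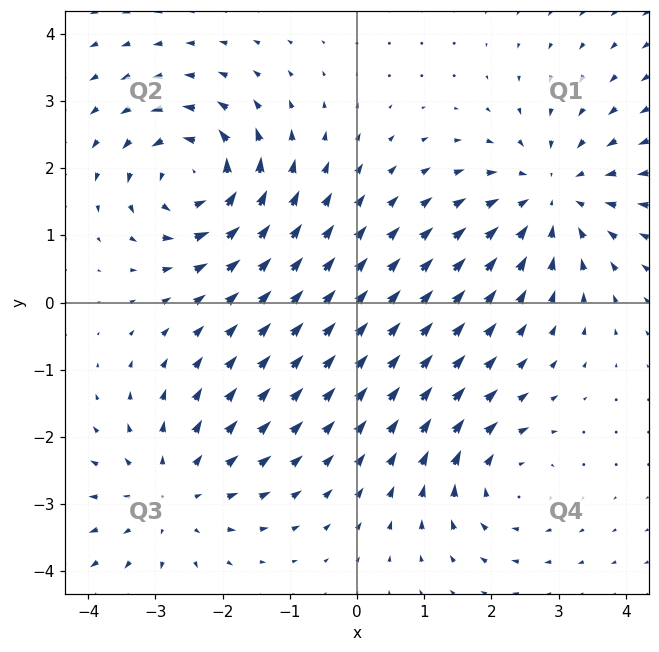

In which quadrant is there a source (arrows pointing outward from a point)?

The source sits at approximately (-2.8, -2.9), which lies in quadrant Q3. The divergence there is about +3, positive as expected for a source.

Q3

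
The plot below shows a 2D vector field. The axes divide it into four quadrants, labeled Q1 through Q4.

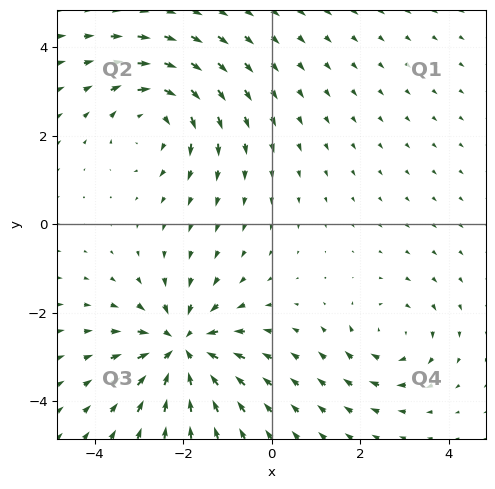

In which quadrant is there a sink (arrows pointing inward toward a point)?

The sink sits at approximately (-2.0, -2.8), which lies in quadrant Q3. The divergence there is about -5, negative as expected for a sink.

Q3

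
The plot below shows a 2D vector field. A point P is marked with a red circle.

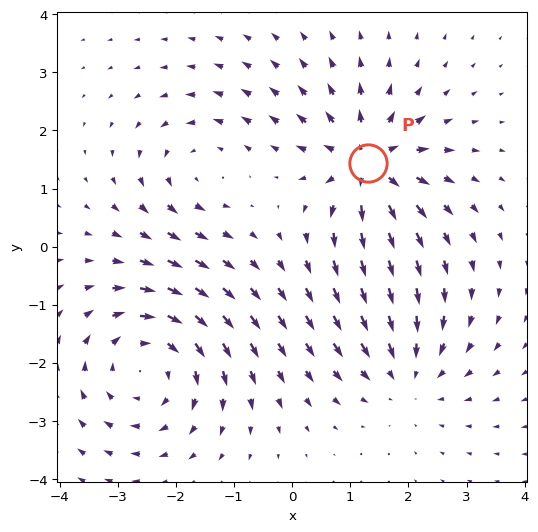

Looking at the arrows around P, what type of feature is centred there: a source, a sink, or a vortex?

source

At P (1.3, 1.4) the arrows spread outward. Divergence about +4, curl ≈0 — positive divergence with near-zero curl is a source.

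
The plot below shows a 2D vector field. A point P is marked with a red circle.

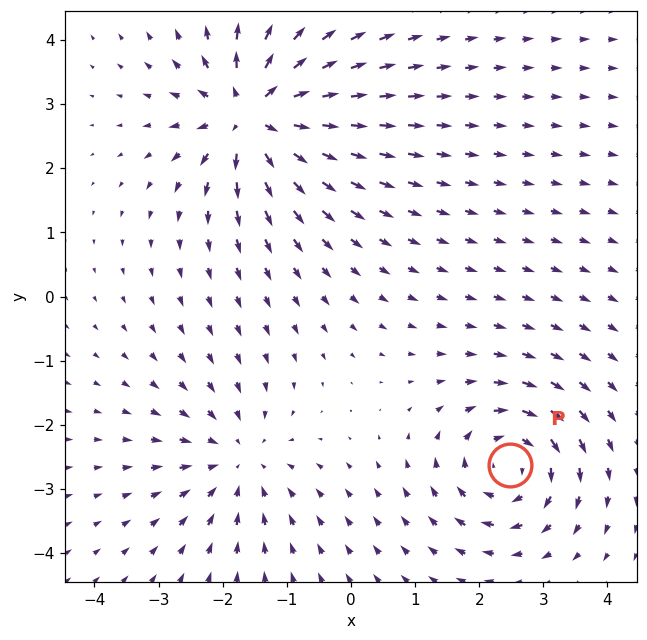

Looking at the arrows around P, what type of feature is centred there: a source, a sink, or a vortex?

vortex

At P (2.5, -2.6) the arrows circulate clockwise. Divergence ≈0, curl about -5 — near-zero divergence with nonzero curl is a vortex.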